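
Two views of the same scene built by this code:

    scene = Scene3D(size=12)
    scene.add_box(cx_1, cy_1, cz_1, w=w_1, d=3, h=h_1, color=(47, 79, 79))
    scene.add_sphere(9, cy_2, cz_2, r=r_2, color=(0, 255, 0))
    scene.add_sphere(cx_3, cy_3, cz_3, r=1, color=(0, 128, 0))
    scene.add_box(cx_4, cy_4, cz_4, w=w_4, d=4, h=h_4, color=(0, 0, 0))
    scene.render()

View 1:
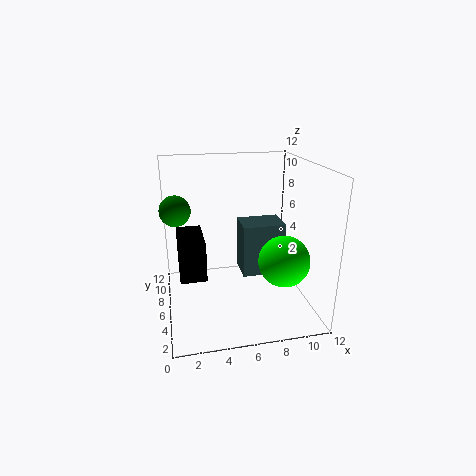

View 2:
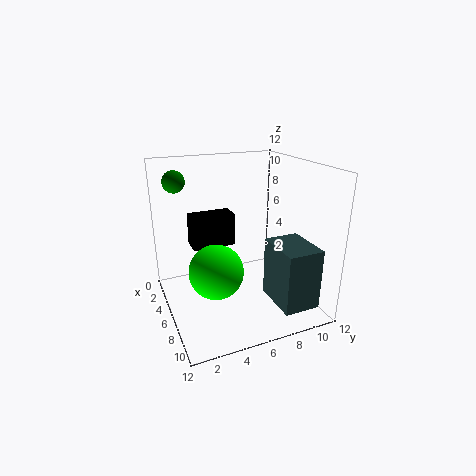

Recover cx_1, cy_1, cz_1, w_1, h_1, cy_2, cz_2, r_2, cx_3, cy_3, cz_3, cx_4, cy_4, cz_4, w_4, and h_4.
cx_1 = 7, cy_1 = 8, cz_1 = 1, w_1 = 4, h_1 = 5, cy_2 = 3, cz_2 = 5, r_2 = 2, cx_3 = 1, cy_3 = 2, cz_3 = 10, cx_4 = 1, cy_4 = 3, cz_4 = 4, w_4 = 2, h_4 = 3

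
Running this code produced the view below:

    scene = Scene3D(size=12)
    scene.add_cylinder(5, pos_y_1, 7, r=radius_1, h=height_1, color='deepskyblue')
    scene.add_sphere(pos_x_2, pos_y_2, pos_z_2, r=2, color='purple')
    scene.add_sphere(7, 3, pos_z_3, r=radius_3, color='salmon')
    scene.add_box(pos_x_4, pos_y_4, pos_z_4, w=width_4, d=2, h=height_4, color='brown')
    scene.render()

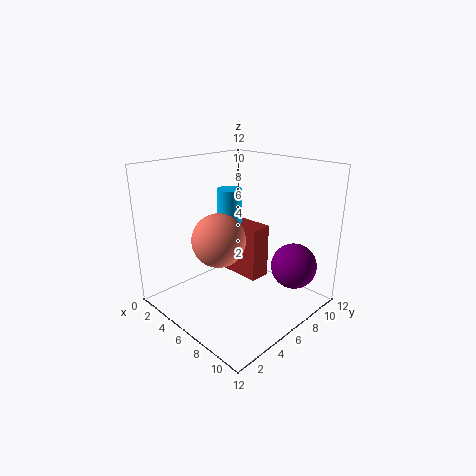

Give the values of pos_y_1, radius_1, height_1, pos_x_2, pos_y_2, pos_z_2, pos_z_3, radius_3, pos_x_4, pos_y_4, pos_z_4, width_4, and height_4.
pos_y_1 = 6; radius_1 = 1; height_1 = 3; pos_x_2 = 9; pos_y_2 = 10; pos_z_2 = 3; pos_z_3 = 7; radius_3 = 2; pos_x_4 = 2; pos_y_4 = 8; pos_z_4 = 1; width_4 = 4; height_4 = 5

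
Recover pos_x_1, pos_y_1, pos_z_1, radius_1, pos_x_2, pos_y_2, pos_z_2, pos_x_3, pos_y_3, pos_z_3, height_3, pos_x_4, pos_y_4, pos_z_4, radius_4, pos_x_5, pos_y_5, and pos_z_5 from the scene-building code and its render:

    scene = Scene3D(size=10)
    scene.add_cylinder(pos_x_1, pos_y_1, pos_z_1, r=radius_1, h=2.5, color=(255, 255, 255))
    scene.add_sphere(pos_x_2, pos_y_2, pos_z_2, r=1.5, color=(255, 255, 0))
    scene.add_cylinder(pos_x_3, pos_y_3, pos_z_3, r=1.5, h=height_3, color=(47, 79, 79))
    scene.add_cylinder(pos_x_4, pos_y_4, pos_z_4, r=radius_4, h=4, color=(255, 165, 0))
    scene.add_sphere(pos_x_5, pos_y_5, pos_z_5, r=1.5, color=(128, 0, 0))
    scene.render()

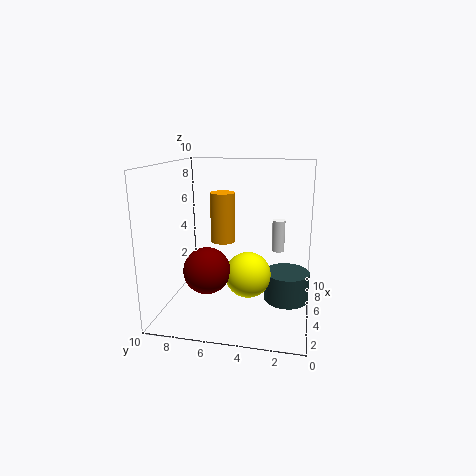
pos_x_1 = 8.5; pos_y_1 = 2.5; pos_z_1 = 3; radius_1 = 0.5; pos_x_2 = 3.5; pos_y_2 = 4; pos_z_2 = 3; pos_x_3 = 4.5; pos_y_3 = 1.5; pos_z_3 = 1; height_3 = 2; pos_x_4 = 8.5; pos_y_4 = 7; pos_z_4 = 3.5; radius_4 = 1; pos_x_5 = 2.5; pos_y_5 = 6.5; pos_z_5 = 3.5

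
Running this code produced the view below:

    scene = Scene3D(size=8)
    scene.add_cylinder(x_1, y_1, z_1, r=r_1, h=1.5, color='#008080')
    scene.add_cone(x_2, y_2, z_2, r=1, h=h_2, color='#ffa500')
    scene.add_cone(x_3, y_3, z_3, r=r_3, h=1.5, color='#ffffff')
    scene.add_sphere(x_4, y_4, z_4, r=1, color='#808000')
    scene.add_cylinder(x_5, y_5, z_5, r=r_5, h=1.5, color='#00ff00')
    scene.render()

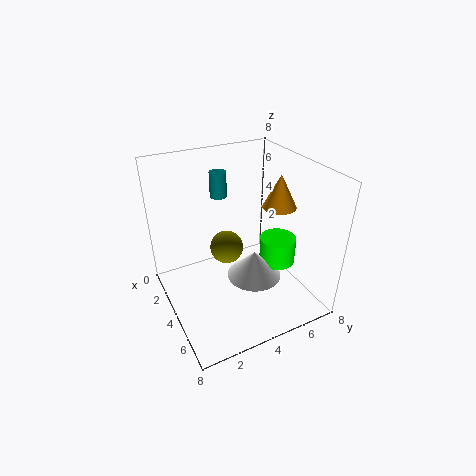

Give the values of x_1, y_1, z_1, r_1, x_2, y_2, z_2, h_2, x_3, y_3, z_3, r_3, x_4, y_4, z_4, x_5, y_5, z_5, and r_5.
x_1 = 1.5; y_1 = 4; z_1 = 5.5; r_1 = 0.5; x_2 = 3.5; y_2 = 7; z_2 = 5; h_2 = 2; x_3 = 5; y_3 = 4.5; z_3 = 2; r_3 = 1.5; x_4 = 2.5; y_4 = 4; z_4 = 2.5; x_5 = 5; y_5 = 6; z_5 = 2.5; r_5 = 1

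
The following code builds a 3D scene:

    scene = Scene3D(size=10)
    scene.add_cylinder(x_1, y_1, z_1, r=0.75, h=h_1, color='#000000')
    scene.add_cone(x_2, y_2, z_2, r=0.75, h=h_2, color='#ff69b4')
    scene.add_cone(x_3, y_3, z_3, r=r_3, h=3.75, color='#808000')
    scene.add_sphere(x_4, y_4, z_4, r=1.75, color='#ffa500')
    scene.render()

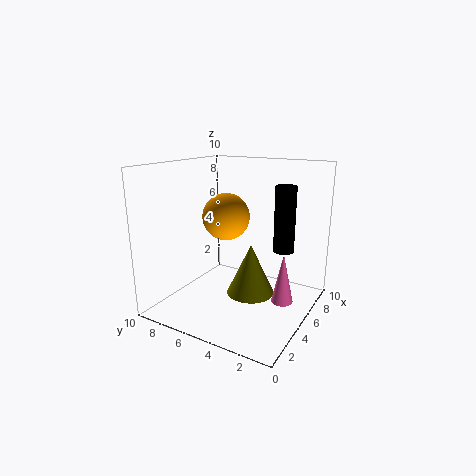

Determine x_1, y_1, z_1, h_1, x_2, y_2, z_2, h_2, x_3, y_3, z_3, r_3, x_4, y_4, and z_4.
x_1 = 7.25, y_1 = 2.5, z_1 = 3.75, h_1 = 4.75, x_2 = 5.5, y_2 = 1.75, z_2 = 0.75, h_2 = 3.5, x_3 = 6, y_3 = 4.5, z_3 = 0.5, r_3 = 1.75, x_4 = 6.25, y_4 = 6.75, z_4 = 6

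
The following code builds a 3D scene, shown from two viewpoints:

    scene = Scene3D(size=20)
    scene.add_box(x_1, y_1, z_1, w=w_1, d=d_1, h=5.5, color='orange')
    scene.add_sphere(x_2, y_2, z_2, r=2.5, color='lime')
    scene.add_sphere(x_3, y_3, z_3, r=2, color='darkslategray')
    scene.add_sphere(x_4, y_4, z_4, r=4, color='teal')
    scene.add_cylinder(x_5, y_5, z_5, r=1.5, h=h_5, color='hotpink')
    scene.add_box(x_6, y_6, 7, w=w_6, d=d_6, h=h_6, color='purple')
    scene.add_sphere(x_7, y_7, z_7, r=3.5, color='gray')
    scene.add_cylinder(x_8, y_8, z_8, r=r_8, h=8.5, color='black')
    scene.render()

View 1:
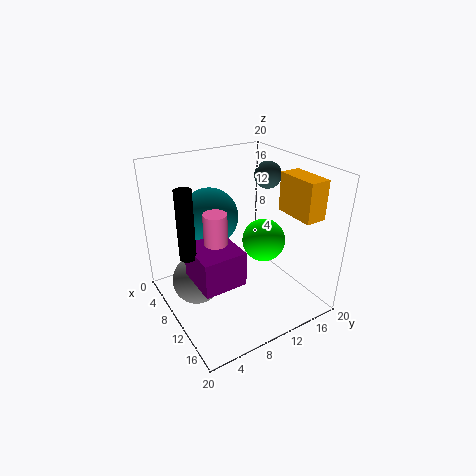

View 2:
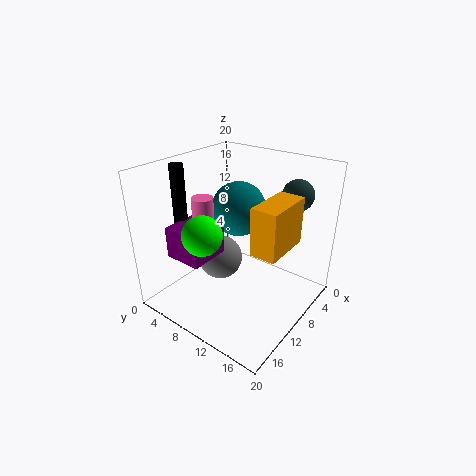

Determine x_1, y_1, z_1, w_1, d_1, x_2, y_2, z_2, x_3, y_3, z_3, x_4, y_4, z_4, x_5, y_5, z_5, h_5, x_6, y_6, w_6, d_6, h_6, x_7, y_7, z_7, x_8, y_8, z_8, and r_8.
x_1 = 10.5, y_1 = 16.5, z_1 = 13, w_1 = 6, d_1 = 3, x_2 = 16.5, y_2 = 9.5, z_2 = 13, x_3 = 7, y_3 = 17, z_3 = 17, x_4 = 6.5, y_4 = 7.5, z_4 = 12.5, x_5 = 12, y_5 = 5.5, z_5 = 6.5, h_5 = 9, x_6 = 10, y_6 = 2, w_6 = 6, d_6 = 5.5, h_6 = 4.5, x_7 = 7.5, y_7 = 4.5, z_7 = 3.5, x_8 = 12.5, y_8 = 1.5, z_8 = 11, r_8 = 1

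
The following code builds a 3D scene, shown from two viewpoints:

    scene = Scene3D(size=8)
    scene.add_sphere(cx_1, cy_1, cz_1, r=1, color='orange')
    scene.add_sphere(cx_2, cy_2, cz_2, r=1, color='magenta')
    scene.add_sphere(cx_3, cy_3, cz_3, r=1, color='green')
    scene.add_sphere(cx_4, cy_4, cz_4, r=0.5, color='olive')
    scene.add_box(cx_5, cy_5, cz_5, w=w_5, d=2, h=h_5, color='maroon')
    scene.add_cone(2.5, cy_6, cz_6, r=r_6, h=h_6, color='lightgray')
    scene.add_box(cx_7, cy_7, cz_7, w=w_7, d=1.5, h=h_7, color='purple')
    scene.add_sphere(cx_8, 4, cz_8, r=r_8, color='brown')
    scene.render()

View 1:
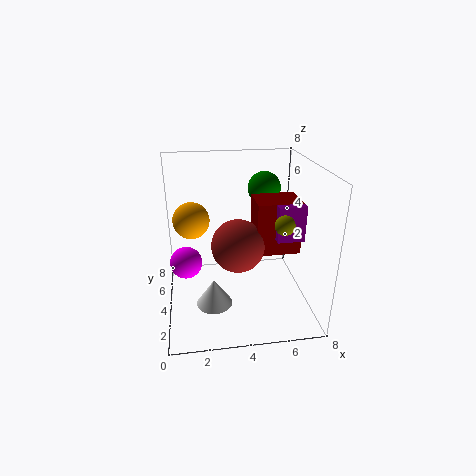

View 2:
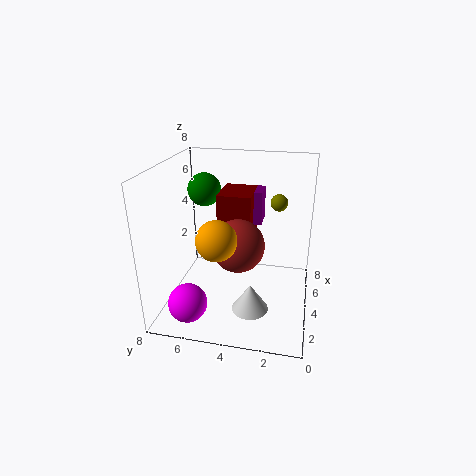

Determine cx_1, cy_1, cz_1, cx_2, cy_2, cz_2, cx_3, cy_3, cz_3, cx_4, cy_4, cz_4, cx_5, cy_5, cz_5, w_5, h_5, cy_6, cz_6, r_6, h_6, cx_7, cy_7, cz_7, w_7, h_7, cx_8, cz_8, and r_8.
cx_1 = 1.5
cy_1 = 4.5
cz_1 = 5
cx_2 = 1
cy_2 = 6
cz_2 = 1.5
cx_3 = 6
cy_3 = 6.5
cz_3 = 6
cx_4 = 6
cy_4 = 2
cz_4 = 5.5
cx_5 = 5
cy_5 = 3.5
cz_5 = 3
w_5 = 2.5
h_5 = 3
cy_6 = 3
cz_6 = 0.5
r_6 = 1
h_6 = 1.5
cx_7 = 6
cy_7 = 3
cz_7 = 4
w_7 = 1.5
h_7 = 2
cx_8 = 4
cz_8 = 3.5
r_8 = 1.5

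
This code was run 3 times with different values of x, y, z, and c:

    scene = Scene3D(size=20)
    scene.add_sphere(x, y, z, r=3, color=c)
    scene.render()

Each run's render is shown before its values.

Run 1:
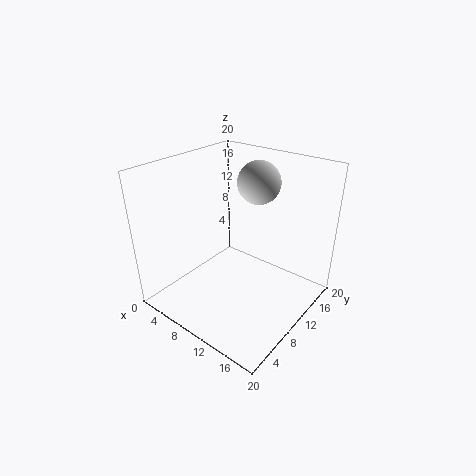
x = 10.5; y = 14; z = 17; c = 'lightgray'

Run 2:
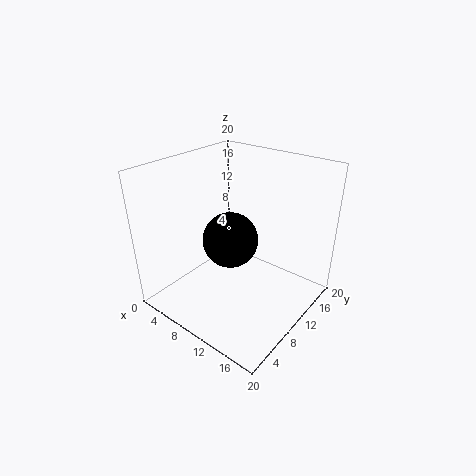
x = 14.5; y = 3; z = 14.5; c = 'black'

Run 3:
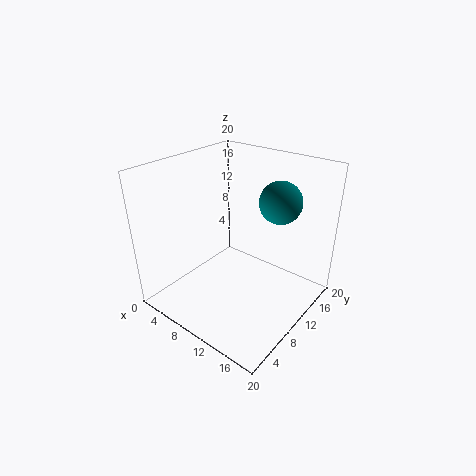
x = 13.5; y = 15; z = 14.5; c = 'teal'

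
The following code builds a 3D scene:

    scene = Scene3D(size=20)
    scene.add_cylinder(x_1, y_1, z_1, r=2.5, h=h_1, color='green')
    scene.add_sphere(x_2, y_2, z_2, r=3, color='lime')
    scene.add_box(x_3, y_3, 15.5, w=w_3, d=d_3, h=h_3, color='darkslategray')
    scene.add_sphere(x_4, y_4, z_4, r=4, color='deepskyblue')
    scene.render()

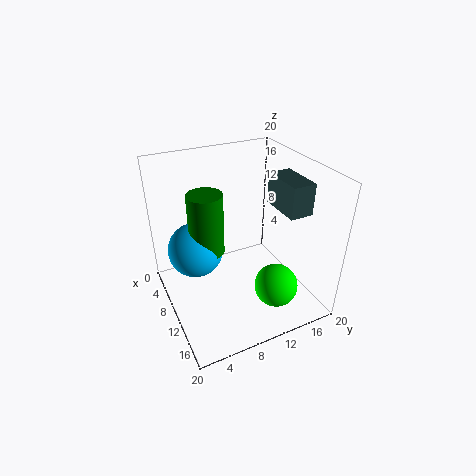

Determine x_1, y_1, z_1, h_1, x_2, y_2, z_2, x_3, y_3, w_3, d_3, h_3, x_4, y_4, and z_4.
x_1 = 7
y_1 = 6.5
z_1 = 7
h_1 = 9
x_2 = 15
y_2 = 13.5
z_2 = 4
x_3 = 11.5
y_3 = 13.5
w_3 = 5.5
d_3 = 3
h_3 = 4
x_4 = 6
y_4 = 5
z_4 = 7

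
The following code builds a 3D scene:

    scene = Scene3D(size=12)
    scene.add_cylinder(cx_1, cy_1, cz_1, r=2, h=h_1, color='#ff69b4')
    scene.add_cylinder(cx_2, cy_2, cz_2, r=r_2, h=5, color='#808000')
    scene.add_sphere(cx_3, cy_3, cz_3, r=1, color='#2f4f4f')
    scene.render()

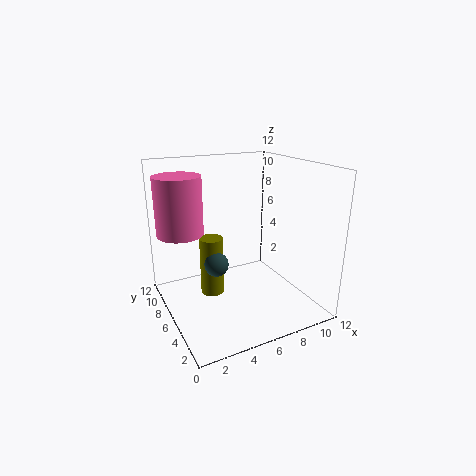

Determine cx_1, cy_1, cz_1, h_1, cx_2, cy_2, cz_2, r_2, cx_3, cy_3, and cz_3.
cx_1 = 2
cy_1 = 9
cz_1 = 6
h_1 = 5
cx_2 = 4
cy_2 = 7
cz_2 = 1
r_2 = 1
cx_3 = 4
cy_3 = 6
cz_3 = 4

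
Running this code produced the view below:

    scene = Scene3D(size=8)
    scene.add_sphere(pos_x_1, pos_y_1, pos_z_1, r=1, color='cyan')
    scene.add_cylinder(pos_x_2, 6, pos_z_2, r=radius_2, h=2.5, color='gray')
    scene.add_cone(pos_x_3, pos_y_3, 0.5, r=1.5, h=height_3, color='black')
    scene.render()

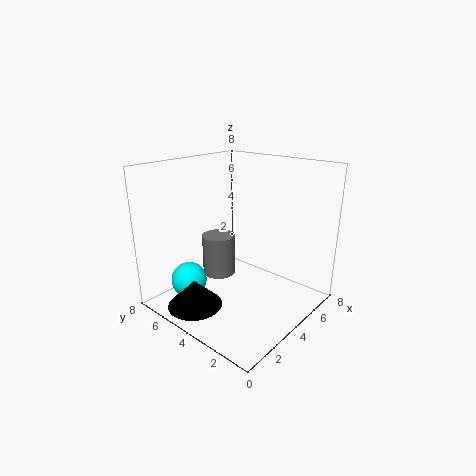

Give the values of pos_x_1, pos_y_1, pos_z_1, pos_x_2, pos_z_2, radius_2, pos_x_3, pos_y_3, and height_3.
pos_x_1 = 2; pos_y_1 = 6; pos_z_1 = 1.5; pos_x_2 = 4.5; pos_z_2 = 1; radius_2 = 1; pos_x_3 = 1.5; pos_y_3 = 5; height_3 = 1.5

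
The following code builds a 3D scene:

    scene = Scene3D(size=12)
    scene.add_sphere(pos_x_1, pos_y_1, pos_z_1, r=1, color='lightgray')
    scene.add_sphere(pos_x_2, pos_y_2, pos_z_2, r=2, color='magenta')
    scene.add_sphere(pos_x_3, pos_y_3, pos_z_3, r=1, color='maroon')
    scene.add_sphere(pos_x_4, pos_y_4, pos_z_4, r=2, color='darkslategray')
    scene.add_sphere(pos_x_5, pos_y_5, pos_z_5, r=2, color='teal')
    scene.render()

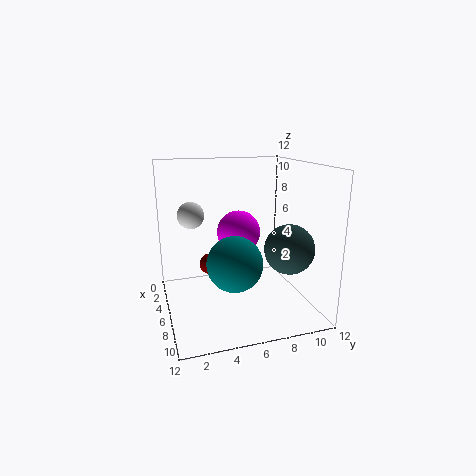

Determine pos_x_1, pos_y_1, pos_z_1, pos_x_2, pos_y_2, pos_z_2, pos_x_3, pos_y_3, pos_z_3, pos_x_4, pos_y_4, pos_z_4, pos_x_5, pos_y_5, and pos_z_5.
pos_x_1 = 7, pos_y_1 = 2, pos_z_1 = 8.5, pos_x_2 = 3, pos_y_2 = 7, pos_z_2 = 5.5, pos_x_3 = 1.5, pos_y_3 = 4.5, pos_z_3 = 2, pos_x_4 = 8.5, pos_y_4 = 9.5, pos_z_4 = 5.5, pos_x_5 = 10, pos_y_5 = 4.5, pos_z_5 = 5.5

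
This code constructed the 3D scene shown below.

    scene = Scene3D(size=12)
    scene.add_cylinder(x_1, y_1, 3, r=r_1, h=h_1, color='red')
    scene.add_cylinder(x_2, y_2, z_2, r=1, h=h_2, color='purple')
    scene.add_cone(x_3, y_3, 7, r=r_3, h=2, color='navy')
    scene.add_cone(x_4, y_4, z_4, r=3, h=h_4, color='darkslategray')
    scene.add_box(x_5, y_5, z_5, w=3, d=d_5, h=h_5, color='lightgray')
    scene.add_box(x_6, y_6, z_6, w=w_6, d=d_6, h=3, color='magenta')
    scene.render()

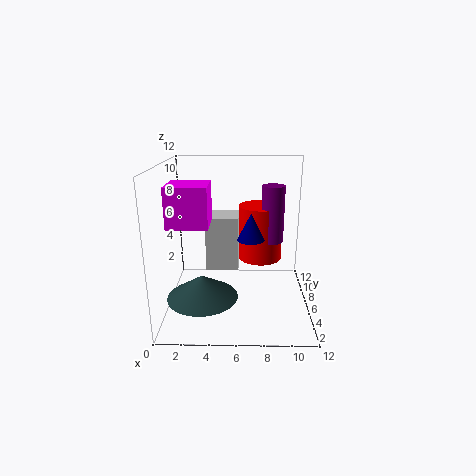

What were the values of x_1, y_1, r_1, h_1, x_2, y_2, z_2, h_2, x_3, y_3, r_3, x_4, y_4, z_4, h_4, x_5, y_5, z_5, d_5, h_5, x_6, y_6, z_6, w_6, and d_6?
x_1 = 8, y_1 = 9, r_1 = 2, h_1 = 5, x_2 = 9, y_2 = 8, z_2 = 5, h_2 = 5, x_3 = 7, y_3 = 3, r_3 = 1, x_4 = 3, y_4 = 5, z_4 = 1, h_4 = 2, x_5 = 3, y_5 = 8, z_5 = 2, d_5 = 3, h_5 = 5, x_6 = 1, y_6 = 2, z_6 = 8, w_6 = 3, d_6 = 3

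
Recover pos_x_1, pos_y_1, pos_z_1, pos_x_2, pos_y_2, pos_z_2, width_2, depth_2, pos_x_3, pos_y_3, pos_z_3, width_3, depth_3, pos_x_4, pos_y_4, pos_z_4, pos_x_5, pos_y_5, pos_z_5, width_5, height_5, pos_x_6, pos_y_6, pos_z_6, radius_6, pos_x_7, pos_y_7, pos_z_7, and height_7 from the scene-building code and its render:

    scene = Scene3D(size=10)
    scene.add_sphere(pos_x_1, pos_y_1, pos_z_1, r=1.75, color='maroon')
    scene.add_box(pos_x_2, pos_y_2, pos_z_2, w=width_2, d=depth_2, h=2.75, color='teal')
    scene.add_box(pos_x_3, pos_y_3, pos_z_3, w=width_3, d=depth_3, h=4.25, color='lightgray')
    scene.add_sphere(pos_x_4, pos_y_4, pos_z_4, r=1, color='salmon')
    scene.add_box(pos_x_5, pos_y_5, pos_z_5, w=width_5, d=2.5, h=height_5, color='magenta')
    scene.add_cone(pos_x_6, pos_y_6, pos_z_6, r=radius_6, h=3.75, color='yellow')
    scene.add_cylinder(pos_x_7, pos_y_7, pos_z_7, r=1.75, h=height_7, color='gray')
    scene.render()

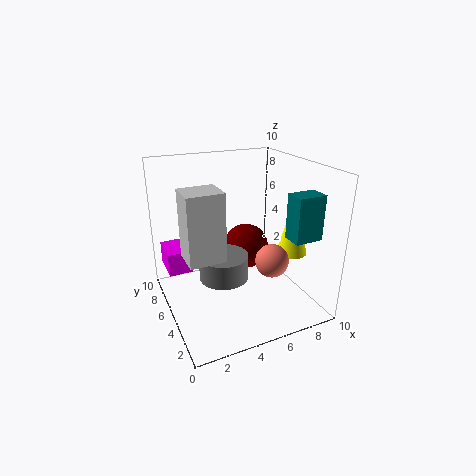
pos_x_1 = 6.75
pos_y_1 = 7.25
pos_z_1 = 3
pos_x_2 = 6.5
pos_y_2 = 0.25
pos_z_2 = 6.25
width_2 = 1.75
depth_2 = 1.25
pos_x_3 = 0.75
pos_y_3 = 2.25
pos_z_3 = 5
width_3 = 2.25
depth_3 = 2
pos_x_4 = 5.5
pos_y_4 = 1.25
pos_z_4 = 5
pos_x_5 = 0.5
pos_y_5 = 7.25
pos_z_5 = 1.75
width_5 = 1.75
height_5 = 1.75
pos_x_6 = 7.75
pos_y_6 = 2.5
pos_z_6 = 4.5
radius_6 = 1
pos_x_7 = 4
pos_y_7 = 5.25
pos_z_7 = 2
height_7 = 1.75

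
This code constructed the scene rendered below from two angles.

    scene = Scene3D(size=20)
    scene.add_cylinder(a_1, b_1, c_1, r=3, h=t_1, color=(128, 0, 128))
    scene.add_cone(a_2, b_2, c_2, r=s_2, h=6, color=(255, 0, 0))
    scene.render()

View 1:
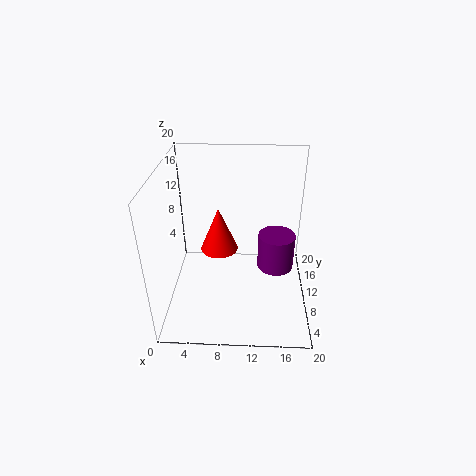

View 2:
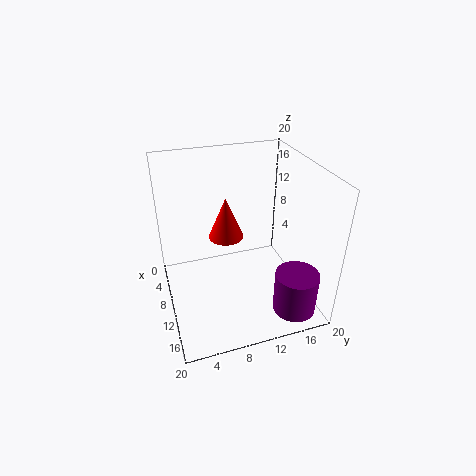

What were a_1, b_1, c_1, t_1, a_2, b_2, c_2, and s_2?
a_1 = 16
b_1 = 16.5
c_1 = 0.5
t_1 = 6
a_2 = 7.5
b_2 = 9
c_2 = 9
s_2 = 2.5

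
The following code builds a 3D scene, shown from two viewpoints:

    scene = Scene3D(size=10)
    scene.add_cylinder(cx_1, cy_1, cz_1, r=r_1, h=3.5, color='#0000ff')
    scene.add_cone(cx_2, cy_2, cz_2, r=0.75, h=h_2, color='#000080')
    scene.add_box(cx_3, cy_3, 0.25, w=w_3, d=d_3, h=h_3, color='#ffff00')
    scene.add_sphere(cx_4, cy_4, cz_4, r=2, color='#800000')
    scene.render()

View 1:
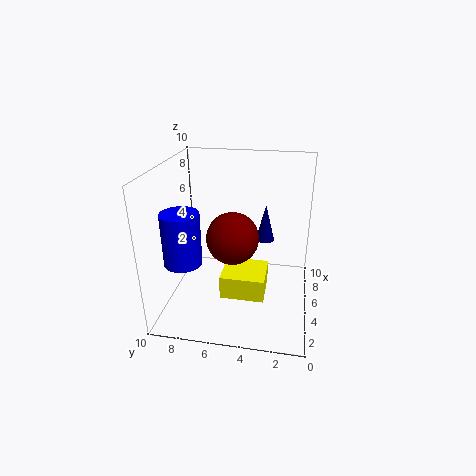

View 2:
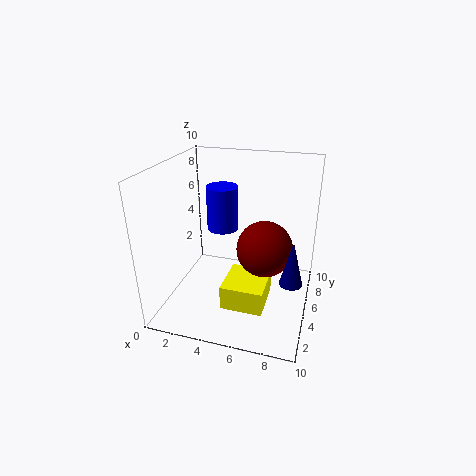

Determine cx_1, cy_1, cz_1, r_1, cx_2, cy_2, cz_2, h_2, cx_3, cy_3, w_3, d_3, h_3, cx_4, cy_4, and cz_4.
cx_1 = 2.75
cy_1 = 8.25
cz_1 = 4
r_1 = 1.25
cx_2 = 9
cy_2 = 3.5
cz_2 = 3
h_2 = 3
cx_3 = 4.25
cy_3 = 3
w_3 = 3
d_3 = 3.25
h_3 = 1.75
cx_4 = 6.75
cy_4 = 5.75
cz_4 = 4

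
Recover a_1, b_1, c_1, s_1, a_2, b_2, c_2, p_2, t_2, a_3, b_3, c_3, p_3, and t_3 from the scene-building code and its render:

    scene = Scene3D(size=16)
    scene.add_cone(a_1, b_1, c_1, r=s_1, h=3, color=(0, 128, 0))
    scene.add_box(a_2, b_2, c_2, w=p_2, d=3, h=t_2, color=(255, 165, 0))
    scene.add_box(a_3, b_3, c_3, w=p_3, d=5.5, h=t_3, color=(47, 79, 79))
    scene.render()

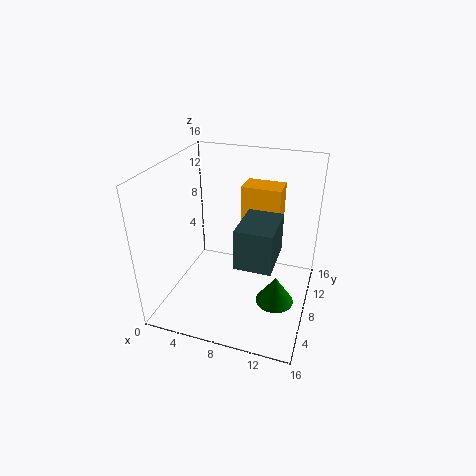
a_1 = 13; b_1 = 5.5; c_1 = 2.5; s_1 = 2; a_2 = 7.5; b_2 = 10.5; c_2 = 8; p_2 = 4.5; t_2 = 5; a_3 = 8.5; b_3 = 5; c_3 = 6; p_3 = 4; t_3 = 4.5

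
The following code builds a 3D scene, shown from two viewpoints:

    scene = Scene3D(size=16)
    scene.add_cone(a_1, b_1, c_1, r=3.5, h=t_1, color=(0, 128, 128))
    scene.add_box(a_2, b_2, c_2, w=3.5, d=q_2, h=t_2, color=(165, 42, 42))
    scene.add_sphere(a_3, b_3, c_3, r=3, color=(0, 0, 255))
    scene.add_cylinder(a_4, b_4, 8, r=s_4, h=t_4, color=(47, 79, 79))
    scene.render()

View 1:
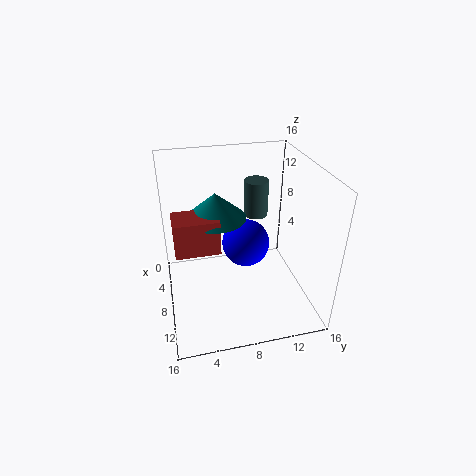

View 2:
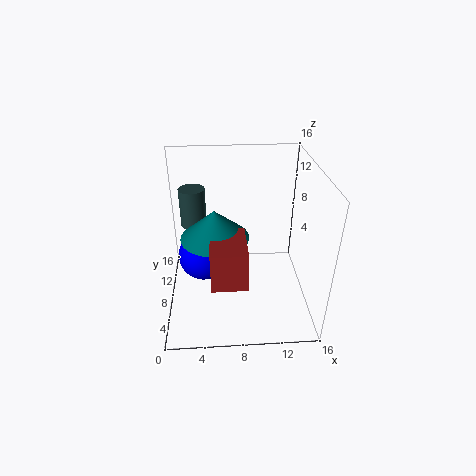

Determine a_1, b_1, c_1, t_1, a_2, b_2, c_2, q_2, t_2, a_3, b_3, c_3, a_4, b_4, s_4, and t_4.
a_1 = 5.5; b_1 = 6; c_1 = 9.5; t_1 = 3; a_2 = 5; b_2 = 1; c_2 = 6.5; q_2 = 5; t_2 = 4; a_3 = 4; b_3 = 10; c_3 = 4.5; a_4 = 3; b_4 = 11.5; s_4 = 1.5; t_4 = 4.5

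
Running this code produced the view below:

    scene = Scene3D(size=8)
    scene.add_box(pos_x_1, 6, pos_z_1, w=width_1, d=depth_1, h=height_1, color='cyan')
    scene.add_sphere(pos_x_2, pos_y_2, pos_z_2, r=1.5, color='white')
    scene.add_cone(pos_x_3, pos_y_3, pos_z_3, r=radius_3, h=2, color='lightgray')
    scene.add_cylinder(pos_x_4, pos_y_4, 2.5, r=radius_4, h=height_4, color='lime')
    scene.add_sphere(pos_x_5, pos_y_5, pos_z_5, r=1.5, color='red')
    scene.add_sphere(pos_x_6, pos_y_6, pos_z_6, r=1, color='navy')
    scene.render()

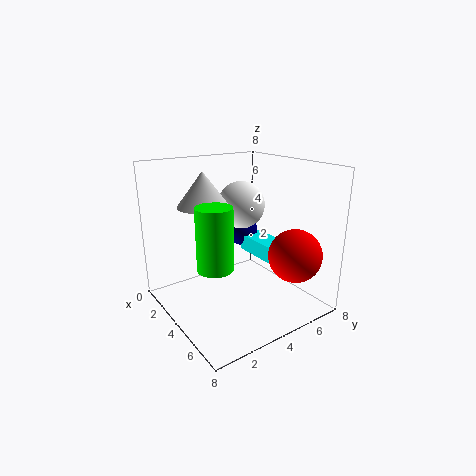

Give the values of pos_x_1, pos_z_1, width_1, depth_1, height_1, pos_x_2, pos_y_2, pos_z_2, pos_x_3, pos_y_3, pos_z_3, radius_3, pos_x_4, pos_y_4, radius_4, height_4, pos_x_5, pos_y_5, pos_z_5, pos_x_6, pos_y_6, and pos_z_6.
pos_x_1 = 1.5; pos_z_1 = 2; width_1 = 3; depth_1 = 1.5; height_1 = 1; pos_x_2 = 1.5; pos_y_2 = 6; pos_z_2 = 5; pos_x_3 = 2; pos_y_3 = 3; pos_z_3 = 5.5; radius_3 = 1.5; pos_x_4 = 4; pos_y_4 = 2.5; radius_4 = 1; height_4 = 3.5; pos_x_5 = 6; pos_y_5 = 6.5; pos_z_5 = 3; pos_x_6 = 1; pos_y_6 = 6.5; pos_z_6 = 3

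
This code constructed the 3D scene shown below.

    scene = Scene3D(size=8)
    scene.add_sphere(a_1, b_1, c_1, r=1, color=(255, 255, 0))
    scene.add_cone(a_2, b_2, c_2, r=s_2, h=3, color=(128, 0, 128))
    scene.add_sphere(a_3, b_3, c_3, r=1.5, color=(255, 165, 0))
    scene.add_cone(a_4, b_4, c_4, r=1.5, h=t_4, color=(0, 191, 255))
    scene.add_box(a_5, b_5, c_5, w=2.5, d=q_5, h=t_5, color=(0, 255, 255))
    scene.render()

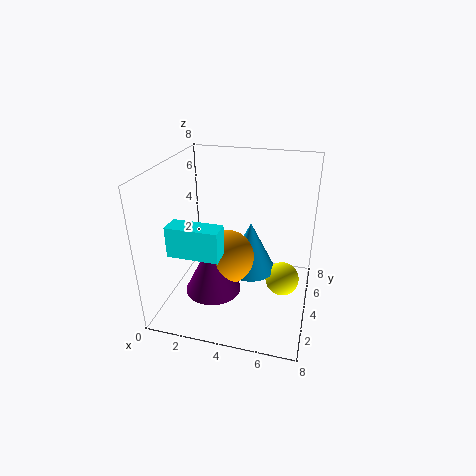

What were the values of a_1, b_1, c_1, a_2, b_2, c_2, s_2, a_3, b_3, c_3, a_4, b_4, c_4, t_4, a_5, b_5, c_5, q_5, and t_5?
a_1 = 6.5; b_1 = 5; c_1 = 1; a_2 = 3; b_2 = 2.5; c_2 = 1.5; s_2 = 1.5; a_3 = 3.5; b_3 = 3.5; c_3 = 3; a_4 = 4.5; b_4 = 5; c_4 = 1.5; t_4 = 3; a_5 = 1.5; b_5 = 0.5; c_5 = 4.5; q_5 = 1; t_5 = 1.5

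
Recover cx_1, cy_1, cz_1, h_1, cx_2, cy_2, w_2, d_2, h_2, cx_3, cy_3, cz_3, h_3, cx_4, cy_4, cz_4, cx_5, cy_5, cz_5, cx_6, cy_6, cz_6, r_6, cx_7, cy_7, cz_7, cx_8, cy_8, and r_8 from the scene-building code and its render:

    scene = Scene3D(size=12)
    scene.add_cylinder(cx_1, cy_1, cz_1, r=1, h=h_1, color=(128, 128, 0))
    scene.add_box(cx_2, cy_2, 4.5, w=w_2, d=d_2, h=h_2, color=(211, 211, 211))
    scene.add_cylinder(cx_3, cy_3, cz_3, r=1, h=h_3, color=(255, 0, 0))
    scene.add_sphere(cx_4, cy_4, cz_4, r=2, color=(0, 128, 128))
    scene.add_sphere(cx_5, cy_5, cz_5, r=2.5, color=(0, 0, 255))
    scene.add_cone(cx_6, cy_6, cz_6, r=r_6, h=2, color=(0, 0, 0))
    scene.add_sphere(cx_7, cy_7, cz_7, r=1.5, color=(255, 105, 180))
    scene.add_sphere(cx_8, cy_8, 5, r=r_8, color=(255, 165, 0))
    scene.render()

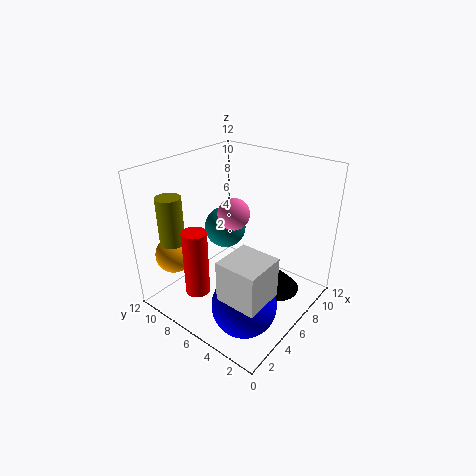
cx_1 = 2, cy_1 = 9.5, cz_1 = 6, h_1 = 4, cx_2 = 0.5, cy_2 = 0.5, w_2 = 3, d_2 = 3, h_2 = 3, cx_3 = 2.5, cy_3 = 7.5, cz_3 = 2, h_3 = 5.5, cx_4 = 9, cy_4 = 10, cz_4 = 4.5, cx_5 = 3, cy_5 = 3, cz_5 = 2.5, cx_6 = 7.5, cy_6 = 3, cz_6 = 1.5, r_6 = 2, cx_7 = 8.5, cy_7 = 8.5, cz_7 = 6.5, cx_8 = 2, cy_8 = 9.5, r_8 = 1.5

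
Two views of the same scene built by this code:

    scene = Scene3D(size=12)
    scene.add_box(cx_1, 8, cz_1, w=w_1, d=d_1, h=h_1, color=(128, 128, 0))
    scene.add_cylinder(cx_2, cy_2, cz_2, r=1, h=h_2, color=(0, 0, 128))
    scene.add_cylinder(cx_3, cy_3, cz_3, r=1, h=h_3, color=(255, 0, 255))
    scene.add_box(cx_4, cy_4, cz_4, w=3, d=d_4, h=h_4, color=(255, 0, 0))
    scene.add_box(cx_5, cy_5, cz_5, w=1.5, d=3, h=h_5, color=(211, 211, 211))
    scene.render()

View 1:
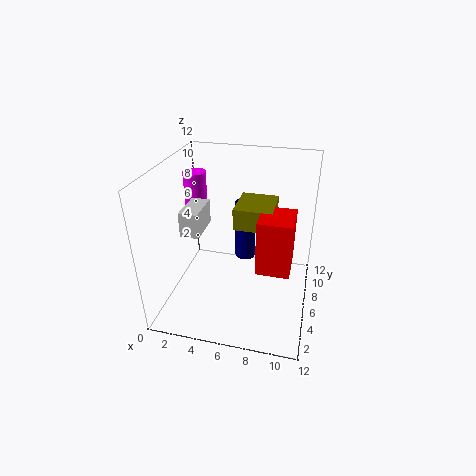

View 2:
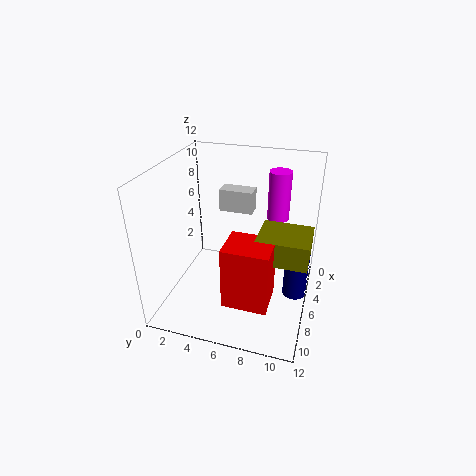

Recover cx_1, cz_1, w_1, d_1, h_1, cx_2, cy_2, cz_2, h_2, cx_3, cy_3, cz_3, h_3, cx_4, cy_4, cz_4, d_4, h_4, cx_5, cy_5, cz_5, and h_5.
cx_1 = 5, cz_1 = 5.5, w_1 = 3.5, d_1 = 4, h_1 = 2, cx_2 = 5.5, cy_2 = 11, cz_2 = 1, h_2 = 6, cx_3 = 1.5, cy_3 = 8.5, cz_3 = 6, h_3 = 4.5, cx_4 = 7.5, cy_4 = 6, cz_4 = 2.5, d_4 = 3.5, h_4 = 5, cx_5 = 2, cy_5 = 3.5, cz_5 = 7, h_5 = 2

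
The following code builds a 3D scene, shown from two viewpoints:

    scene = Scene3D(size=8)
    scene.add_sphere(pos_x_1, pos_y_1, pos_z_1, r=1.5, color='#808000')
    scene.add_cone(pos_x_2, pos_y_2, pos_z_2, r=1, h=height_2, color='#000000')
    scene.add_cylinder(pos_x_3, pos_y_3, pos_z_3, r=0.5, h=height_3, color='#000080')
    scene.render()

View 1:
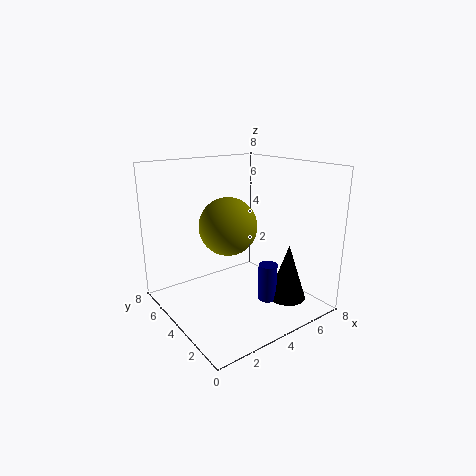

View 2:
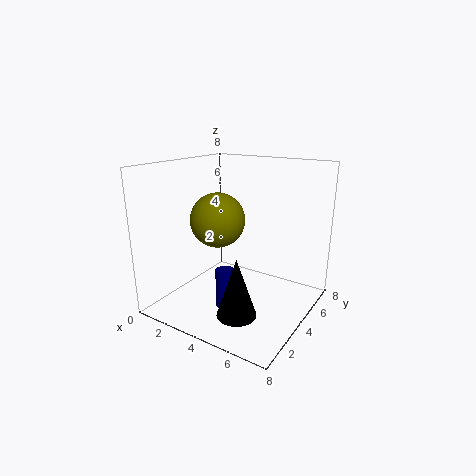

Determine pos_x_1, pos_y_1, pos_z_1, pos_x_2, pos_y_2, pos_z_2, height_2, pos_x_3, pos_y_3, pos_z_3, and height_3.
pos_x_1 = 3, pos_y_1 = 3.5, pos_z_1 = 5, pos_x_2 = 5.5, pos_y_2 = 1.5, pos_z_2 = 1, height_2 = 3, pos_x_3 = 4.5, pos_y_3 = 2, pos_z_3 = 1, height_3 = 2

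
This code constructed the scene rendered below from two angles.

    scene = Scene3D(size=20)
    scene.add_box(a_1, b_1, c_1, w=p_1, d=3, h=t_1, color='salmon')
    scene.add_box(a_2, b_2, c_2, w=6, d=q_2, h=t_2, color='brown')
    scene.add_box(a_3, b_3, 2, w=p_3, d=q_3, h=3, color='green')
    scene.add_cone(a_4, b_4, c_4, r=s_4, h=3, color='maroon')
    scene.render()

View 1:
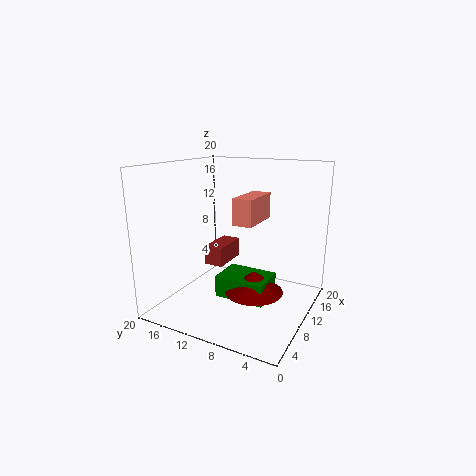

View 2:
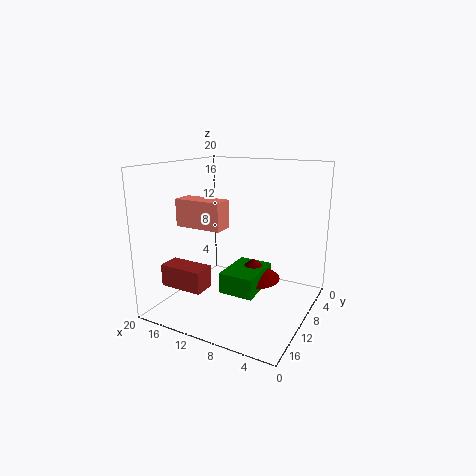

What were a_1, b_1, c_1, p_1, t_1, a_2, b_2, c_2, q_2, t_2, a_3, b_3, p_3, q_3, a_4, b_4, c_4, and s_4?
a_1 = 12
b_1 = 9
c_1 = 11
p_1 = 7
t_1 = 4
a_2 = 12
b_2 = 14
c_2 = 4
q_2 = 3
t_2 = 3
a_3 = 7
b_3 = 5
p_3 = 5
q_3 = 7
a_4 = 9
b_4 = 7
c_4 = 3
s_4 = 4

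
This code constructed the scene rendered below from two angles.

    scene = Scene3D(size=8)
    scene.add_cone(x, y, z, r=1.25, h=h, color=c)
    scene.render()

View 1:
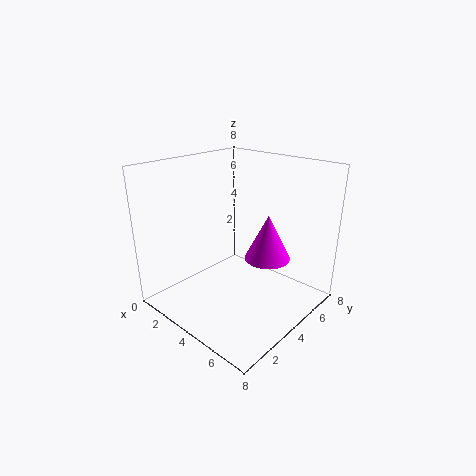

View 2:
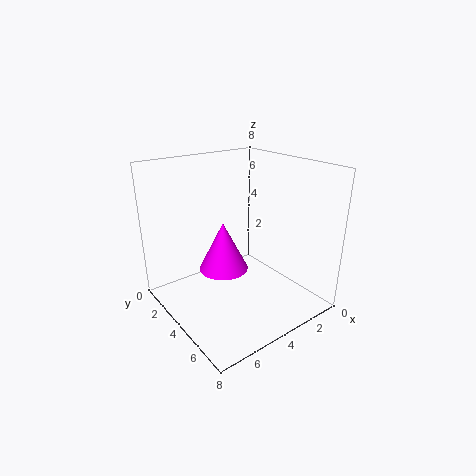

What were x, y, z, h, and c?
x = 5.5; y = 4.75; z = 3; h = 2.5; c = 'magenta'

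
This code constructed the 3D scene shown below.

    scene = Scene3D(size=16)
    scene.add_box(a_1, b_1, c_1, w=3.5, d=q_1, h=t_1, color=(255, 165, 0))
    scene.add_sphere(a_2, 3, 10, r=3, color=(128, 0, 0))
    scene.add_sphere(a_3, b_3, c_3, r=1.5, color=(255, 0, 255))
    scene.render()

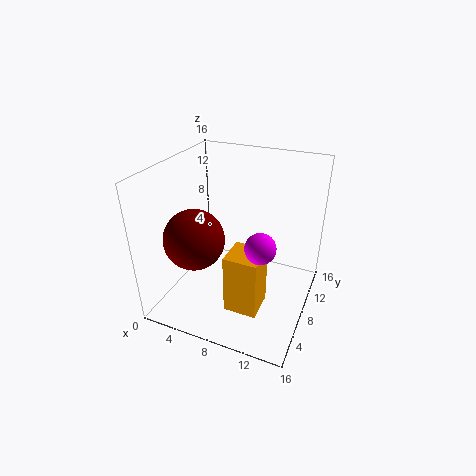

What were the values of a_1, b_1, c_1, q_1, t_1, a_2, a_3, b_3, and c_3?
a_1 = 8.5, b_1 = 3, c_1 = 2, q_1 = 3.5, t_1 = 6.5, a_2 = 5.5, a_3 = 12, b_3 = 4, c_3 = 10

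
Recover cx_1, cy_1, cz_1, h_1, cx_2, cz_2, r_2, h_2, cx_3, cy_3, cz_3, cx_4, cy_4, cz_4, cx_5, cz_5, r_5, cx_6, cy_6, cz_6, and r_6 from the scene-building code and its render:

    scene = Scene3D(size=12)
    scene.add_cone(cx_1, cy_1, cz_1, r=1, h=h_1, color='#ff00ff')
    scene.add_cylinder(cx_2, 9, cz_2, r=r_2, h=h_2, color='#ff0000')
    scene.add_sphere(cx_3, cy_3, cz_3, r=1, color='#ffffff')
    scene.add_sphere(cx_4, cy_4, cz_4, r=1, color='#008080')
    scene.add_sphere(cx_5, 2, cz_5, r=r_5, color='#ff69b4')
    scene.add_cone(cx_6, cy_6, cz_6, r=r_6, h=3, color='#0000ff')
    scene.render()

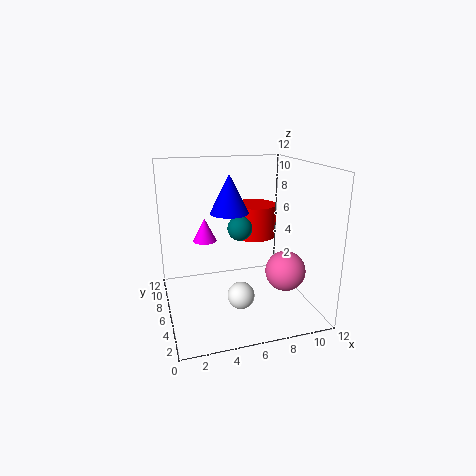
cx_1 = 3.5; cy_1 = 7.5; cz_1 = 5.5; h_1 = 2; cx_2 = 8.5; cz_2 = 5; r_2 = 2; h_2 = 3; cx_3 = 5; cy_3 = 2; cz_3 = 3; cx_4 = 6; cy_4 = 5.5; cz_4 = 7; cx_5 = 8.5; cz_5 = 4.5; r_5 = 1.5; cx_6 = 5; cy_6 = 5; cz_6 = 8.5; r_6 = 1.5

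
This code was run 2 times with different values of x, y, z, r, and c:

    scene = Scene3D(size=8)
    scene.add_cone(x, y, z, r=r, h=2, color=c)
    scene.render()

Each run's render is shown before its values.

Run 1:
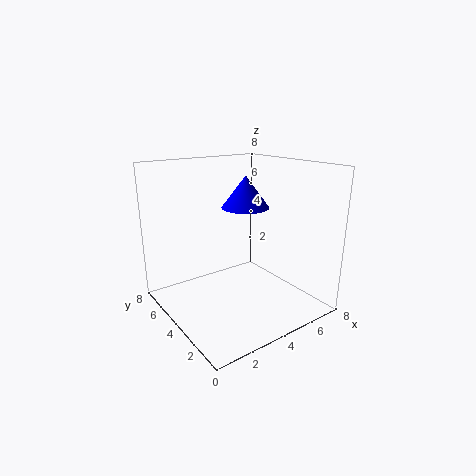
x = 6; y = 6; z = 5; r = 1.5; c = 'blue'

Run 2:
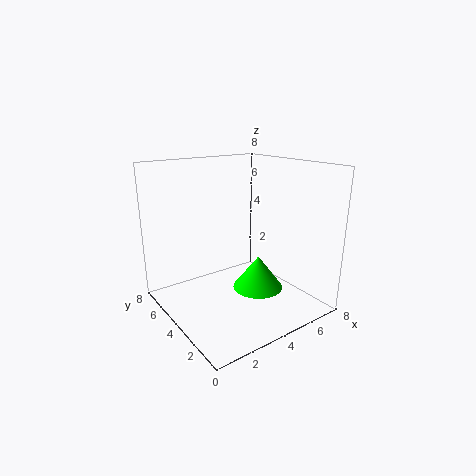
x = 5.5; y = 4; z = 0.5; r = 1.5; c = 'lime'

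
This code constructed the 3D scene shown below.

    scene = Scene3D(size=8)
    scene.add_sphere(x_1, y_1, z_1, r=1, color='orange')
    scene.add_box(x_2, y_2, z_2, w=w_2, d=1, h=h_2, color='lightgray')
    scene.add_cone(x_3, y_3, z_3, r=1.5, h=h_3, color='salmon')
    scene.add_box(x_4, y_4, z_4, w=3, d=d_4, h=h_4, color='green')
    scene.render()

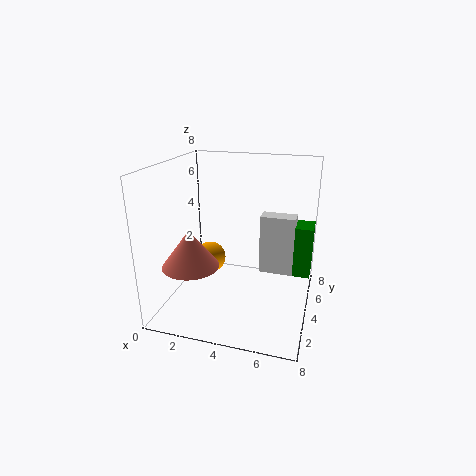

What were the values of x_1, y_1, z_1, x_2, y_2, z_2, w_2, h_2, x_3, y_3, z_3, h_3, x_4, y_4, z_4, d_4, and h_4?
x_1 = 1.5; y_1 = 6; z_1 = 1.5; x_2 = 5; y_2 = 5; z_2 = 1.5; w_2 = 2; h_2 = 3.5; x_3 = 2; y_3 = 2; z_3 = 3; h_3 = 2; x_4 = 5; y_4 = 5; z_4 = 1.5; d_4 = 1.5; h_4 = 3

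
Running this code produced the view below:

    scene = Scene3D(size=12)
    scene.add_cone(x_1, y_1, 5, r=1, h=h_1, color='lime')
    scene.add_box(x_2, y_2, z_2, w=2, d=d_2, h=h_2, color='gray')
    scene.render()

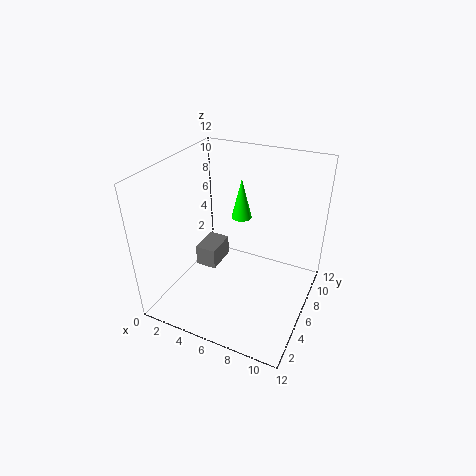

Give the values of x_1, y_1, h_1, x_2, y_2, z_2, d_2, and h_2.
x_1 = 4, y_1 = 11, h_1 = 4, x_2 = 1, y_2 = 7, z_2 = 1, d_2 = 3, h_2 = 2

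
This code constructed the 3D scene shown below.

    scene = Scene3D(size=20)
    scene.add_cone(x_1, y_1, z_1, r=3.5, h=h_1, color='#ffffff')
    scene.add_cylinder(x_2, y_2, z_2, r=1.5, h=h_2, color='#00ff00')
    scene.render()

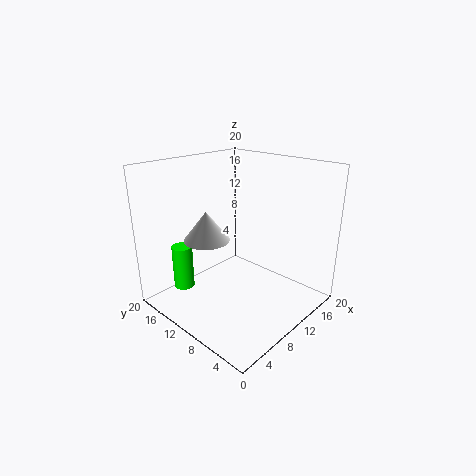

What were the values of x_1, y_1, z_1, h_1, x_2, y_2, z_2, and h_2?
x_1 = 9.5
y_1 = 16
z_1 = 8
h_1 = 4.5
x_2 = 5.5
y_2 = 17
z_2 = 1.5
h_2 = 6.5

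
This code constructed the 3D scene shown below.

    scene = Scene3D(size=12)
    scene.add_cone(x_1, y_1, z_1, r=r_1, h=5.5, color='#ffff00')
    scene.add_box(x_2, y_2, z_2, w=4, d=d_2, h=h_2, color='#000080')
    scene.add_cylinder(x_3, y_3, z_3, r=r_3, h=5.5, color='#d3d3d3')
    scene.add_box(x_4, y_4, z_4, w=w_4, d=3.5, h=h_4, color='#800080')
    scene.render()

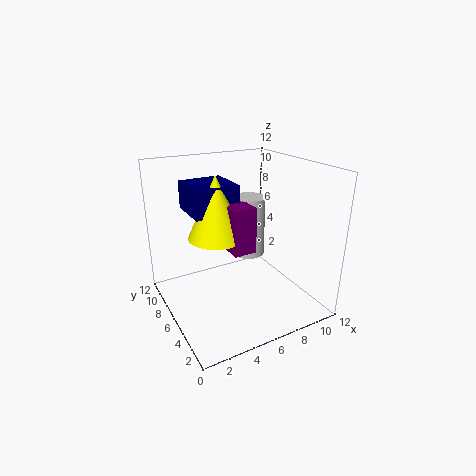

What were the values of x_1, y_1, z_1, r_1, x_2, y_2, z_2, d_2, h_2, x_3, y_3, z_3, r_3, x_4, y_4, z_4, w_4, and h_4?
x_1 = 5; y_1 = 8; z_1 = 5.5; r_1 = 2.5; x_2 = 3; y_2 = 7.5; z_2 = 7.5; d_2 = 4; h_2 = 2.5; x_3 = 8.5; y_3 = 8.5; z_3 = 3; r_3 = 1.5; x_4 = 5.5; y_4 = 5.5; z_4 = 4.5; w_4 = 2; h_4 = 4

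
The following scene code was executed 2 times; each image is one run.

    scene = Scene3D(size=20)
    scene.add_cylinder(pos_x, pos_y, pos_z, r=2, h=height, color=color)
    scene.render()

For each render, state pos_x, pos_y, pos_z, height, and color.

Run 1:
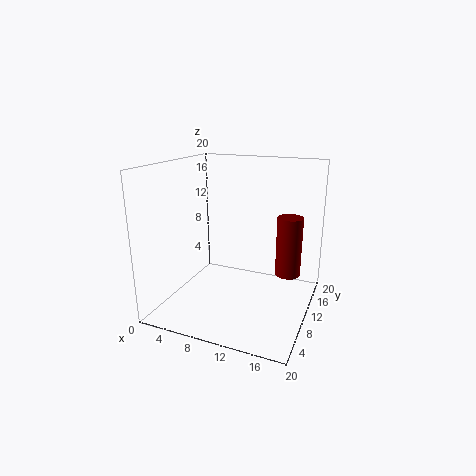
pos_x = 15.5
pos_y = 17.5
pos_z = 2
height = 9.5
color = 'maroon'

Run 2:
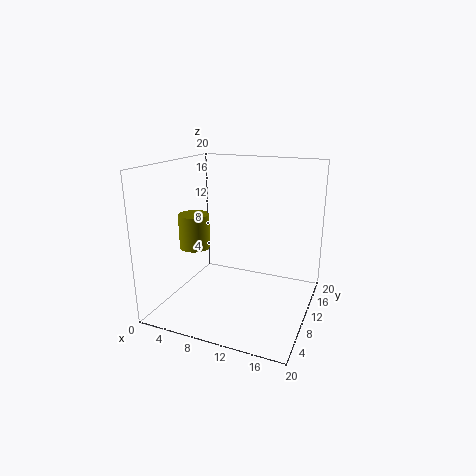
pos_x = 5.5
pos_y = 6
pos_z = 9.5
height = 4.5
color = 'olive'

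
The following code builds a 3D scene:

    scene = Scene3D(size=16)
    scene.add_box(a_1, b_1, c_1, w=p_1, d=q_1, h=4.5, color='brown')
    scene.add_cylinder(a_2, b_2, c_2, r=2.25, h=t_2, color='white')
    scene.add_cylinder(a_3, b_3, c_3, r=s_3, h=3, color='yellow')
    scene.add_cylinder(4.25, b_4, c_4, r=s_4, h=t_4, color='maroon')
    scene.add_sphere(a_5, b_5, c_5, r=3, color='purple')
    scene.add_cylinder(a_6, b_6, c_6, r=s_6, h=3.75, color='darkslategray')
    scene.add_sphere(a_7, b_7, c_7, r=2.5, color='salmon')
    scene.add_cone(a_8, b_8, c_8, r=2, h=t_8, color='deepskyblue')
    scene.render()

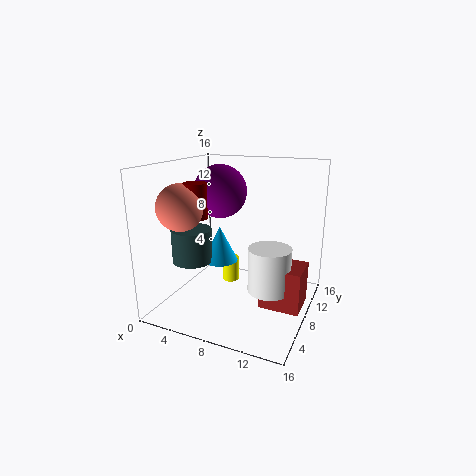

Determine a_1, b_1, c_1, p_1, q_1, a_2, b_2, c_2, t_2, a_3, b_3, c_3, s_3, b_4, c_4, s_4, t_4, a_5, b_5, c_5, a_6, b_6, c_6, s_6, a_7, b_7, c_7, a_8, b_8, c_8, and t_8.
a_1 = 11.5
b_1 = 5.5
c_1 = 1.5
p_1 = 4.25
q_1 = 3.75
a_2 = 12.25
b_2 = 6.5
c_2 = 3.25
t_2 = 4.75
a_3 = 5.75
b_3 = 10.75
c_3 = 1.25
s_3 = 1
b_4 = 5.5
c_4 = 10.5
s_4 = 1.25
t_4 = 3.75
a_5 = 5.25
b_5 = 9.25
c_5 = 12.75
a_6 = 3.25
b_6 = 6
c_6 = 5.25
s_6 = 2.25
a_7 = 3
b_7 = 4.5
c_7 = 11.75
a_8 = 5.75
b_8 = 8
c_8 = 5
t_8 = 4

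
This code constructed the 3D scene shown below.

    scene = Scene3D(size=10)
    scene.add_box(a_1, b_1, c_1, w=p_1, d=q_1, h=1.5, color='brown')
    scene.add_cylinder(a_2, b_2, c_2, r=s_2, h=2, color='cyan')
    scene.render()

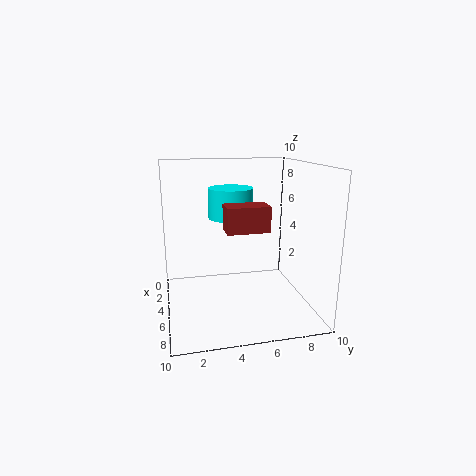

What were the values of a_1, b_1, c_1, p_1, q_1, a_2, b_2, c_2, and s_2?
a_1 = 7.5, b_1 = 3.5, c_1 = 6.5, p_1 = 1.5, q_1 = 2.5, a_2 = 5, b_2 = 4.5, c_2 = 6.5, s_2 = 1.5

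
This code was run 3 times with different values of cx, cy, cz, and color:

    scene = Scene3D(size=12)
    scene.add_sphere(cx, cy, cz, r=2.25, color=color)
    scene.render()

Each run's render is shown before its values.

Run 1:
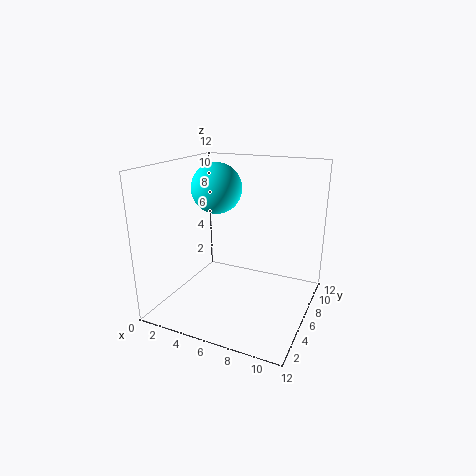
cx = 3
cy = 8
cz = 9.5
color = 'cyan'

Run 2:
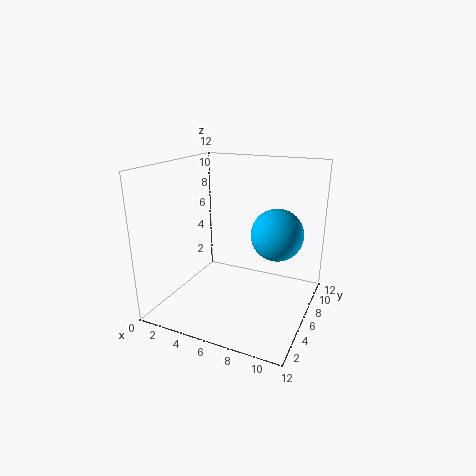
cx = 8.75
cy = 8
cz = 6
color = 'deepskyblue'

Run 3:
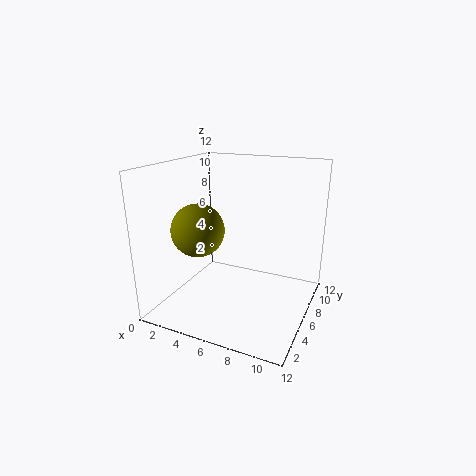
cx = 2.75
cy = 5
cz = 6.5
color = 'olive'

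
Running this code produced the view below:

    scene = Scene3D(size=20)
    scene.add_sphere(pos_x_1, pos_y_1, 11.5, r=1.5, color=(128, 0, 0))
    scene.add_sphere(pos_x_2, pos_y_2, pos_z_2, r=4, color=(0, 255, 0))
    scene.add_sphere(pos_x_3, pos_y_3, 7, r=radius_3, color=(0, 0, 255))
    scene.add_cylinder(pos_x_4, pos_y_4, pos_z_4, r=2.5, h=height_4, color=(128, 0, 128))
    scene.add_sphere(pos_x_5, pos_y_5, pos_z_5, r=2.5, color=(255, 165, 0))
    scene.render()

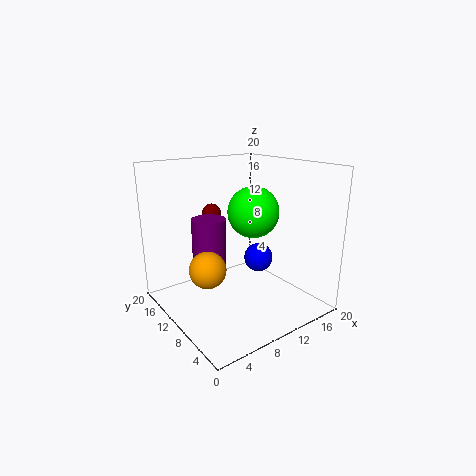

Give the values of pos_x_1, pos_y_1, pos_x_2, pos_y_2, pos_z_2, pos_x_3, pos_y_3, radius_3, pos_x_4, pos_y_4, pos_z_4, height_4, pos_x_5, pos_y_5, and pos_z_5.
pos_x_1 = 11
pos_y_1 = 18.5
pos_x_2 = 15.5
pos_y_2 = 13.5
pos_z_2 = 12
pos_x_3 = 12.5
pos_y_3 = 8.5
radius_3 = 2
pos_x_4 = 8
pos_y_4 = 14.5
pos_z_4 = 4
height_4 = 8
pos_x_5 = 5
pos_y_5 = 10
pos_z_5 = 6.5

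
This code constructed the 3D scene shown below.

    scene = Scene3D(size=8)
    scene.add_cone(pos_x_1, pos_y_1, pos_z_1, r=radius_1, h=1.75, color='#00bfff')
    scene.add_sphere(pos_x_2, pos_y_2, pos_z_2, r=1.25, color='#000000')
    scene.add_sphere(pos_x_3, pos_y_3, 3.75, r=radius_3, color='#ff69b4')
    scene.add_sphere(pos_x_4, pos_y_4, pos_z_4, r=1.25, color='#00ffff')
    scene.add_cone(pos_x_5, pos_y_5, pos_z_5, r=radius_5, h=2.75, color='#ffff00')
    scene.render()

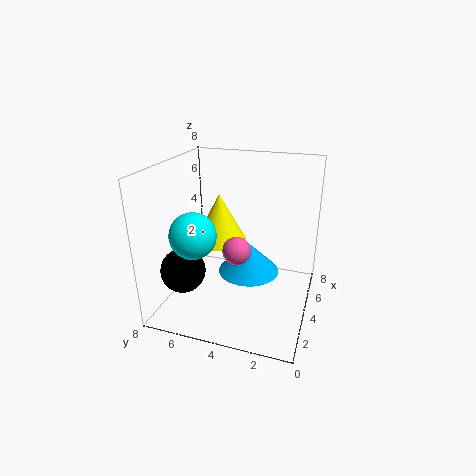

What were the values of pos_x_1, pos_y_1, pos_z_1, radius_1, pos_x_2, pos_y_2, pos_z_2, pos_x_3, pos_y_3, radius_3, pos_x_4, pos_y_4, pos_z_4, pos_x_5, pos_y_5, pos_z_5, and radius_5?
pos_x_1 = 4.5
pos_y_1 = 3.5
pos_z_1 = 1.75
radius_1 = 1.75
pos_x_2 = 2.5
pos_y_2 = 6.75
pos_z_2 = 2.25
pos_x_3 = 3
pos_y_3 = 3.75
radius_3 = 0.75
pos_x_4 = 2.5
pos_y_4 = 6
pos_z_4 = 4.5
pos_x_5 = 4.5
pos_y_5 = 5.25
pos_z_5 = 3.5
radius_5 = 1.5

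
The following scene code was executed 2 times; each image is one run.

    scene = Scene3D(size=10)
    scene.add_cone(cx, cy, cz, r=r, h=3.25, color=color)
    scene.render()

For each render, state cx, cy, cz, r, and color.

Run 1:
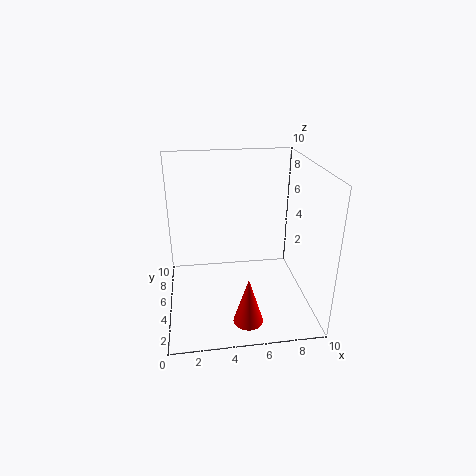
cx = 5.25; cy = 2; cz = 0.25; r = 1; color = 'red'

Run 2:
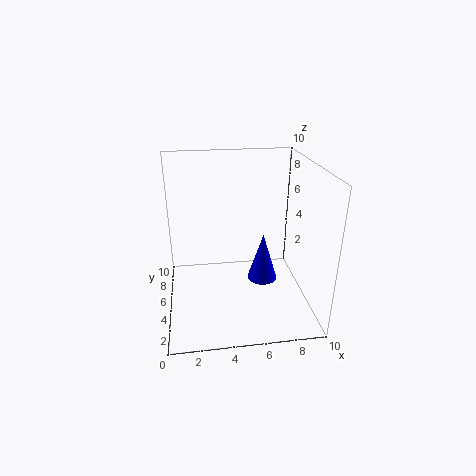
cx = 6.5; cy = 3.75; cz = 2.5; r = 1; color = 'blue'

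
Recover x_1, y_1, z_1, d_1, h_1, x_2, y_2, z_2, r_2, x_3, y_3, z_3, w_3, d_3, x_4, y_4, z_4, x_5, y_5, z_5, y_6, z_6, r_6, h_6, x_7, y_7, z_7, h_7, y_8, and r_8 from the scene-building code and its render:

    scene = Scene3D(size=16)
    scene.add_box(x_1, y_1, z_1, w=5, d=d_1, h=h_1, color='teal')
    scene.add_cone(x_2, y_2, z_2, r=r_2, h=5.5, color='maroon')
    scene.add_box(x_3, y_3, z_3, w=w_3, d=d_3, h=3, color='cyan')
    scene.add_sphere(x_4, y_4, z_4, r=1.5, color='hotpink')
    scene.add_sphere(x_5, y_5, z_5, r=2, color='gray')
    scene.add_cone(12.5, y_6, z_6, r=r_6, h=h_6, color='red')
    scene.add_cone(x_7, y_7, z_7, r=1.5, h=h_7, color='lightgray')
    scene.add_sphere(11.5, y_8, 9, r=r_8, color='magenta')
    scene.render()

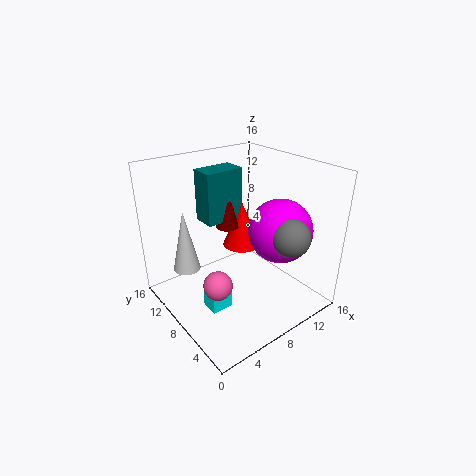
x_1 = 7.5
y_1 = 13
z_1 = 7.5
d_1 = 3
h_1 = 6.5
x_2 = 10.5
y_2 = 13.5
z_2 = 6.5
r_2 = 1.5
x_3 = 3.5
y_3 = 6.5
z_3 = 0.5
w_3 = 2.5
d_3 = 2
x_4 = 3.5
y_4 = 5.5
z_4 = 5
x_5 = 10.5
y_5 = 2.5
z_5 = 9.5
y_6 = 13
z_6 = 3.5
r_6 = 2.5
h_6 = 6
x_7 = 3
y_7 = 11
z_7 = 4.5
h_7 = 7
y_8 = 5
r_8 = 3.5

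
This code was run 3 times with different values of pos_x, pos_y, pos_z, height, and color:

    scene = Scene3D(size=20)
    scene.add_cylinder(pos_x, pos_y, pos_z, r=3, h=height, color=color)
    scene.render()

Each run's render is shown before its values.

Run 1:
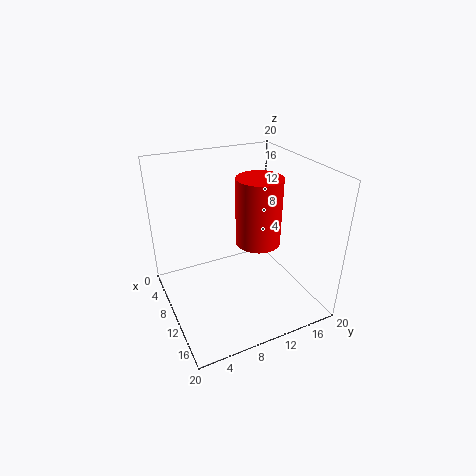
pos_x = 12; pos_y = 12; pos_z = 10; height = 9; color = 'red'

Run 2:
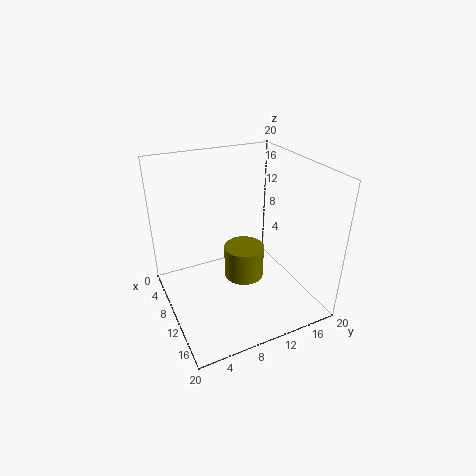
pos_x = 8; pos_y = 12; pos_z = 2; height = 5; color = 'olive'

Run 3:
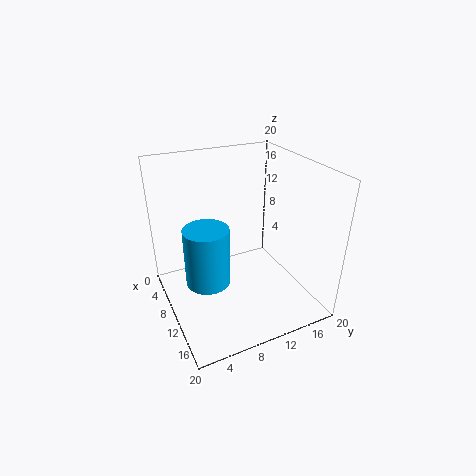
pos_x = 11; pos_y = 5; pos_z = 5; height = 8; color = 'deepskyblue'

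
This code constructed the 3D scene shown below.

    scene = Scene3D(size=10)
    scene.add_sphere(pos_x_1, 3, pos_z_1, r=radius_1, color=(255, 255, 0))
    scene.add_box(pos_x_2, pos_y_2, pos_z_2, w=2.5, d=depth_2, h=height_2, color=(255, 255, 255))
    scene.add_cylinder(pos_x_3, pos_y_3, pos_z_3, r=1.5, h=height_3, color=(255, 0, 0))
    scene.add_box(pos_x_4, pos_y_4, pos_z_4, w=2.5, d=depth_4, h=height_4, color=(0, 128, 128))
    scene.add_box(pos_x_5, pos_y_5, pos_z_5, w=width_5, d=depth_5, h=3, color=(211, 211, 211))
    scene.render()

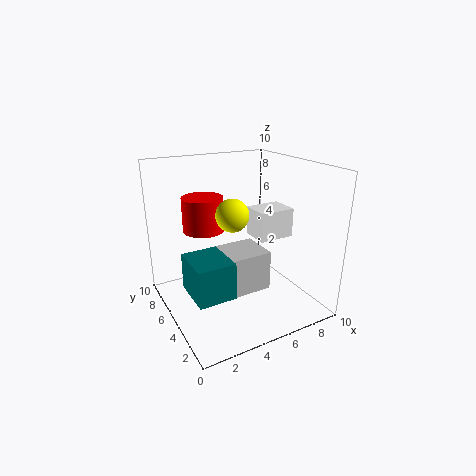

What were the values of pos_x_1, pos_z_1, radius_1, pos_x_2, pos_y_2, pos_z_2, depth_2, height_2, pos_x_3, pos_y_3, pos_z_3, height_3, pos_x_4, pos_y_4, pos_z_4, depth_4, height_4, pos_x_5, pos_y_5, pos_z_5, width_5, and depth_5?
pos_x_1 = 3.5
pos_z_1 = 7.5
radius_1 = 1
pos_x_2 = 6
pos_y_2 = 3.5
pos_z_2 = 5
depth_2 = 2
height_2 = 2
pos_x_3 = 3.5
pos_y_3 = 7.5
pos_z_3 = 5
height_3 = 2.5
pos_x_4 = 1
pos_y_4 = 2.5
pos_z_4 = 2
depth_4 = 3
height_4 = 2.5
pos_x_5 = 4
pos_y_5 = 4.5
pos_z_5 = 0.5
width_5 = 3.5
depth_5 = 3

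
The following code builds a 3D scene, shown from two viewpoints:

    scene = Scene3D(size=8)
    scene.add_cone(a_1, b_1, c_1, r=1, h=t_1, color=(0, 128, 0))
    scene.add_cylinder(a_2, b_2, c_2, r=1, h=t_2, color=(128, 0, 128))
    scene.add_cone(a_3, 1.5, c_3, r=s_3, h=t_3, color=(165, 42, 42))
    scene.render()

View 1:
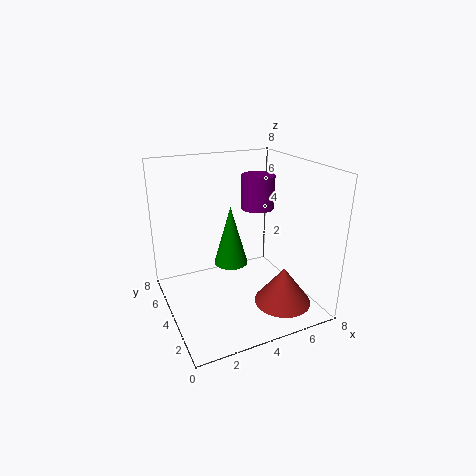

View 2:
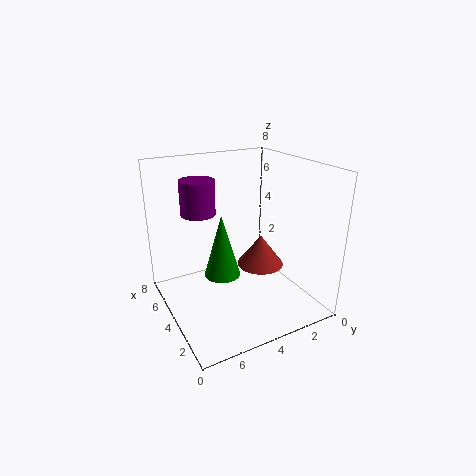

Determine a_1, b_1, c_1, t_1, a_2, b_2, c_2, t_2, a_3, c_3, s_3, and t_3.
a_1 = 4; b_1 = 5; c_1 = 2; t_1 = 3.5; a_2 = 6; b_2 = 5.5; c_2 = 5; t_2 = 2; a_3 = 5.5; c_3 = 1; s_3 = 1.5; t_3 = 2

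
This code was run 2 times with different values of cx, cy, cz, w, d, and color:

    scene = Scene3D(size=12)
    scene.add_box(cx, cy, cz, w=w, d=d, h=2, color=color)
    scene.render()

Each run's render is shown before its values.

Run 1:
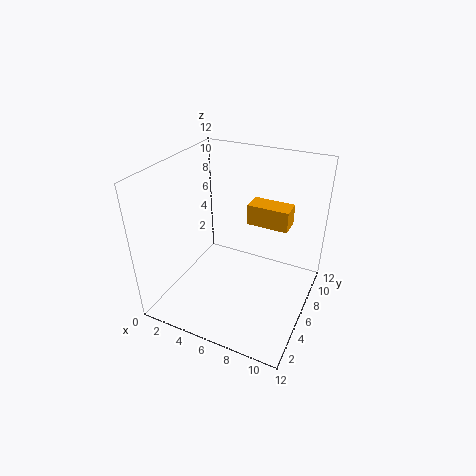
cx = 5; cy = 10; cz = 5; w = 4; d = 2; color = 'orange'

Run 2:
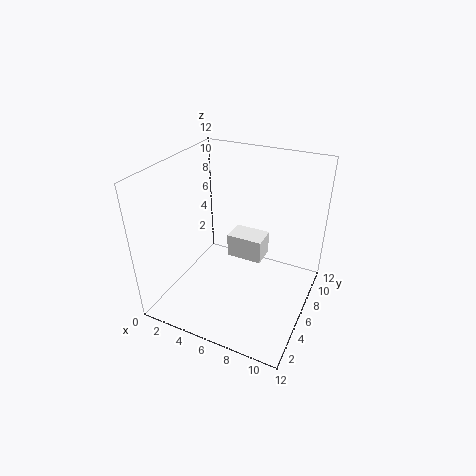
cx = 5; cy = 6; cz = 4; w = 3; d = 2; color = 'white'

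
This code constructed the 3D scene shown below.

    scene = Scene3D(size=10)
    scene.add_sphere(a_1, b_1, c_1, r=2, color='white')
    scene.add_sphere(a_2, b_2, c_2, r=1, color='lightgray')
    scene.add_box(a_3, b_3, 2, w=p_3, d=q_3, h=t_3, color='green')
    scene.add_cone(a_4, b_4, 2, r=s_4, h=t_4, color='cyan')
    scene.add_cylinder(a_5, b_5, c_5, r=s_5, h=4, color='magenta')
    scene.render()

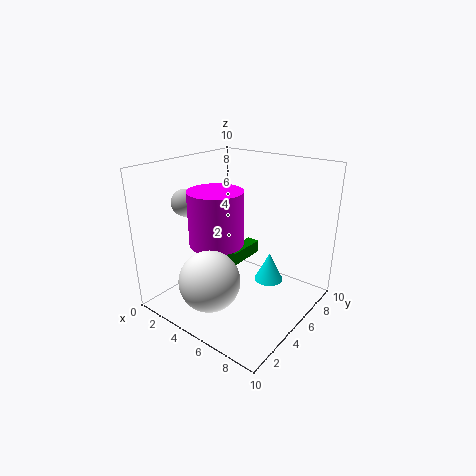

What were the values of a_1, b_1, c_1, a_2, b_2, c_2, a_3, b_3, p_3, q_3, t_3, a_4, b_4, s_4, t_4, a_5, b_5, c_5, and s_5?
a_1 = 5, b_1 = 2, c_1 = 3, a_2 = 1, b_2 = 4, c_2 = 7, a_3 = 3, b_3 = 6, p_3 = 1, q_3 = 3, t_3 = 1, a_4 = 7, b_4 = 6, s_4 = 1, t_4 = 2, a_5 = 3, b_5 = 5, c_5 = 4, s_5 = 2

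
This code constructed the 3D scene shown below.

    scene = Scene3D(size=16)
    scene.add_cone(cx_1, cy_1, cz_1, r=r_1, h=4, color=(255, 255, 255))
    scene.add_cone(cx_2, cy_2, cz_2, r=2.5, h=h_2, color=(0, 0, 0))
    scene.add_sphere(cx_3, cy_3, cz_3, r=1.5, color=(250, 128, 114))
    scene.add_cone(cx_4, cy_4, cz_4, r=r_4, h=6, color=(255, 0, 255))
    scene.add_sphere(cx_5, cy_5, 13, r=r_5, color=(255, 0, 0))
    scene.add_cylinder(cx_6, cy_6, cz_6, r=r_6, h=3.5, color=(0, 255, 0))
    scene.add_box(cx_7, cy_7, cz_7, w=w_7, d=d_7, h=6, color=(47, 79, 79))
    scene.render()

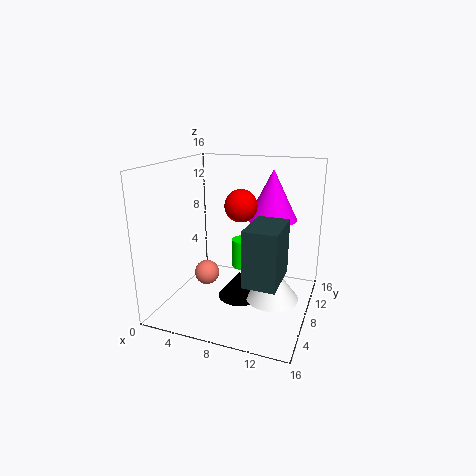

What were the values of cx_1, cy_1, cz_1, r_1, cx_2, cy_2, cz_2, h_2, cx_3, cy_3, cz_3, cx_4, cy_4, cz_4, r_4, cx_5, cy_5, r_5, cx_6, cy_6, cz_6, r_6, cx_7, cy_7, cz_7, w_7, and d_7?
cx_1 = 12, cy_1 = 8.5, cz_1 = 1, r_1 = 3, cx_2 = 8, cy_2 = 8.5, cz_2 = 0.5, h_2 = 3, cx_3 = 3.5, cy_3 = 9, cz_3 = 2.5, cx_4 = 10.5, cy_4 = 13, cz_4 = 9, r_4 = 3, cx_5 = 10, cy_5 = 3.5, r_5 = 1.5, cx_6 = 7.5, cy_6 = 11.5, cz_6 = 3, r_6 = 1.5, cx_7 = 10, cy_7 = 3.5, cz_7 = 4.5, w_7 = 3.5, d_7 = 5.5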